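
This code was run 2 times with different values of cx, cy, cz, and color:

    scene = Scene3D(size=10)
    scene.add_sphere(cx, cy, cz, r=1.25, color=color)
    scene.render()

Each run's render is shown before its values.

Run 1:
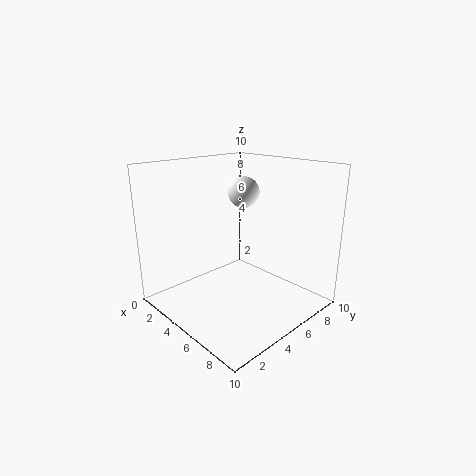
cx = 2.25, cy = 8.25, cz = 7.25, color = 'white'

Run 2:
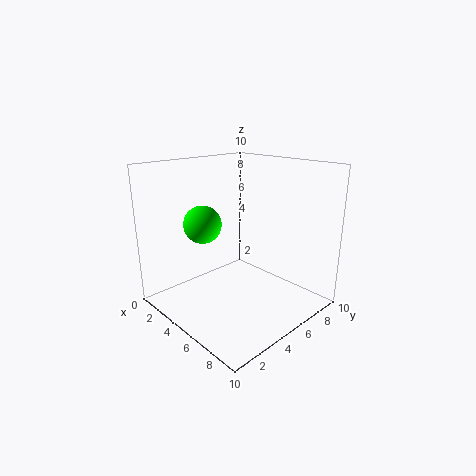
cx = 4, cy = 2.75, cz = 6.25, color = 'lime'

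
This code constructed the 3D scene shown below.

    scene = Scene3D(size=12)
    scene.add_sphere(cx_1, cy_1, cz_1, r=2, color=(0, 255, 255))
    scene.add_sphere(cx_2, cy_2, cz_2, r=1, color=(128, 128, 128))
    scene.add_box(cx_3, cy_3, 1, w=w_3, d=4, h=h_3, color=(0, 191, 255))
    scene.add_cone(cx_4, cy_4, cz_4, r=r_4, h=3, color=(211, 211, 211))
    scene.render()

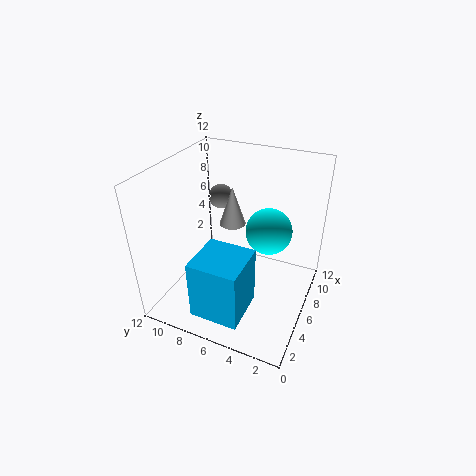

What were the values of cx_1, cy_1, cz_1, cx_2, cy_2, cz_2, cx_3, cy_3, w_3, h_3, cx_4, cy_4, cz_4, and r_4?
cx_1 = 8
cy_1 = 4
cz_1 = 6
cx_2 = 7
cy_2 = 8
cz_2 = 9
cx_3 = 1
cy_3 = 4
w_3 = 4
h_3 = 5
cx_4 = 5
cy_4 = 6
cz_4 = 8
r_4 = 1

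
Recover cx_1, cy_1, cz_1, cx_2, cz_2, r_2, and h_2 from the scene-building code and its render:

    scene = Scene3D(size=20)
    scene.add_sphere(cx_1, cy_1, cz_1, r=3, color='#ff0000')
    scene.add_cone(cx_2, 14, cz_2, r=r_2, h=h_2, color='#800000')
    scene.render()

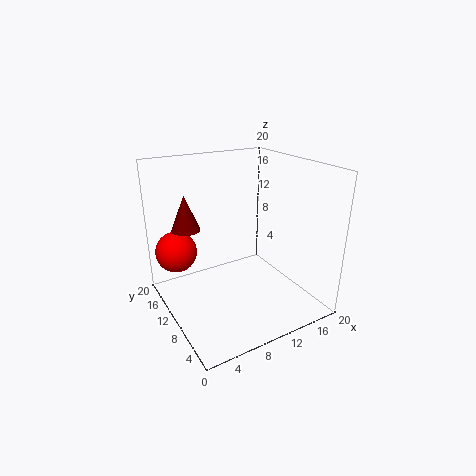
cx_1 = 3
cy_1 = 16
cz_1 = 7
cx_2 = 4
cz_2 = 11
r_2 = 2
h_2 = 5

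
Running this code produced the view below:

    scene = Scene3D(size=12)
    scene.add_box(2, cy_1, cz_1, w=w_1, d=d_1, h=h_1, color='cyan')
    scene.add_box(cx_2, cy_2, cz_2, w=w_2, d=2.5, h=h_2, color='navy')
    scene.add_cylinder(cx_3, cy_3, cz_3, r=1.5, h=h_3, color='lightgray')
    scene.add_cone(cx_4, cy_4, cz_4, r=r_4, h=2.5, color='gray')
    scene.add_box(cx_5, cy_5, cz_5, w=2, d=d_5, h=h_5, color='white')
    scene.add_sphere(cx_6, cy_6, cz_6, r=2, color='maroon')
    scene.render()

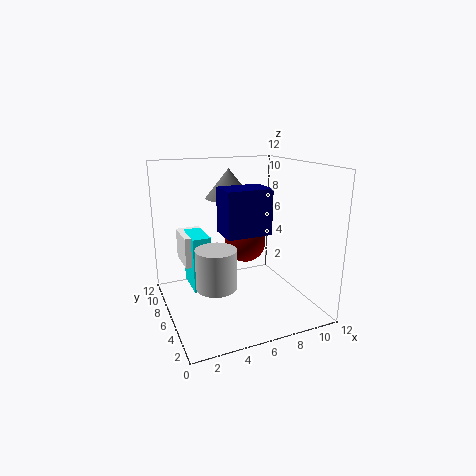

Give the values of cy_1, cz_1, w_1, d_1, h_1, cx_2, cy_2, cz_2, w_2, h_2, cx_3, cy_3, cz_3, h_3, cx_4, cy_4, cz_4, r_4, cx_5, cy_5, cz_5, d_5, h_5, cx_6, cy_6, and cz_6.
cy_1 = 5.5
cz_1 = 2
w_1 = 1.5
d_1 = 3
h_1 = 4.5
cx_2 = 4
cy_2 = 3
cz_2 = 7
w_2 = 3.5
h_2 = 3.5
cx_3 = 3
cy_3 = 3
cz_3 = 3.5
h_3 = 3
cx_4 = 6
cy_4 = 8
cz_4 = 9
r_4 = 2
cx_5 = 1.5
cy_5 = 6
cz_5 = 4
d_5 = 3
h_5 = 2.5
cx_6 = 8.5
cy_6 = 10
cz_6 = 4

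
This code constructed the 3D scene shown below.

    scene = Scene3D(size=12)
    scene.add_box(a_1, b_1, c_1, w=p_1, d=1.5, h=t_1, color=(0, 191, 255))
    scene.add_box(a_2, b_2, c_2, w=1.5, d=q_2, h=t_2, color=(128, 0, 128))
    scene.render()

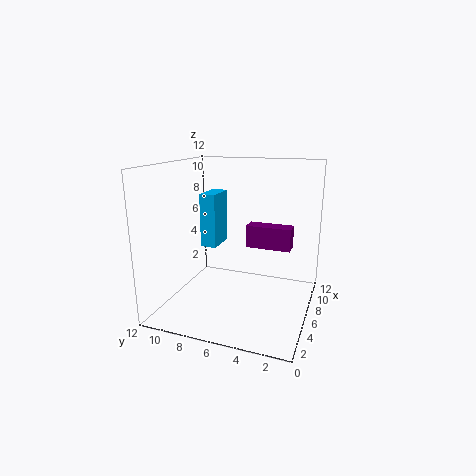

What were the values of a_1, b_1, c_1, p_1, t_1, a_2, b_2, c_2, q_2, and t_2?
a_1 = 8
b_1 = 9
c_1 = 4
p_1 = 3
t_1 = 5
a_2 = 8
b_2 = 2
c_2 = 4.5
q_2 = 4
t_2 = 2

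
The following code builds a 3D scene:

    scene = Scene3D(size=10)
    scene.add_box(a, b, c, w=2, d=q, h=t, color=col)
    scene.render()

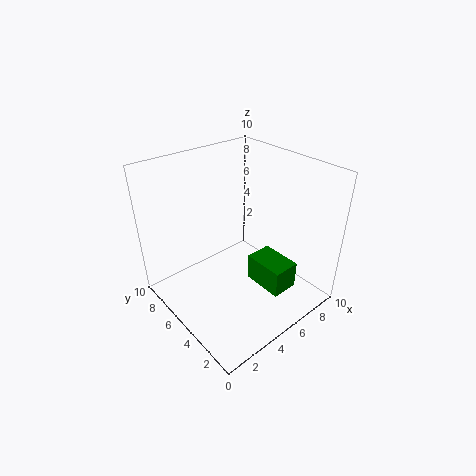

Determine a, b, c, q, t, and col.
a = 6; b = 2; c = 1; q = 3; t = 2; col = 'green'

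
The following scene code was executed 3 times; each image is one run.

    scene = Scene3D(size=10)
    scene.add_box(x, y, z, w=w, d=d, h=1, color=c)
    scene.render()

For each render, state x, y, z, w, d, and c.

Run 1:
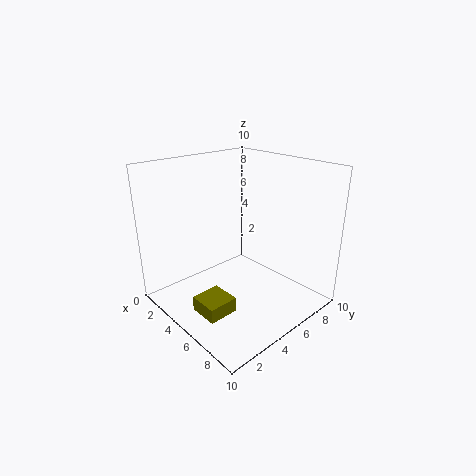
x = 5, y = 1, z = 1, w = 2, d = 2, c = 'olive'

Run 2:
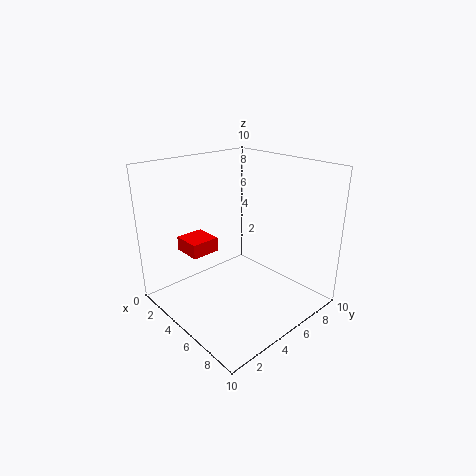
x = 2, y = 2, z = 4, w = 2, d = 2, c = 'red'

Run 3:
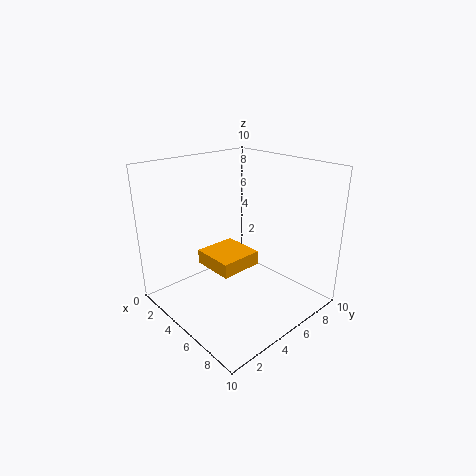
x = 3, y = 3, z = 3, w = 3, d = 3, c = 'orange'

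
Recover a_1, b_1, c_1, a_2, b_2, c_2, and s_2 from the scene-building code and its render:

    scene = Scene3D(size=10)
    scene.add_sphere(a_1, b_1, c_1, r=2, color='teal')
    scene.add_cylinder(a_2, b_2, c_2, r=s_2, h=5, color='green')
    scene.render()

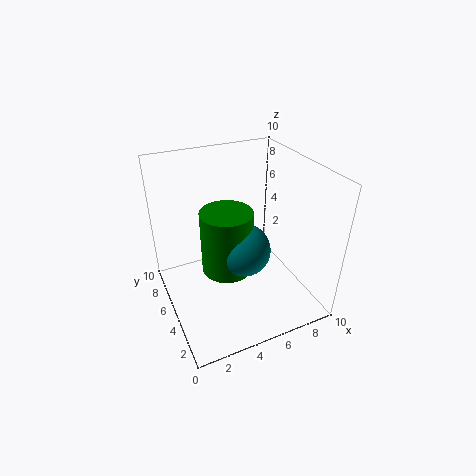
a_1 = 6
b_1 = 6
c_1 = 3
a_2 = 5
b_2 = 7
c_2 = 1
s_2 = 2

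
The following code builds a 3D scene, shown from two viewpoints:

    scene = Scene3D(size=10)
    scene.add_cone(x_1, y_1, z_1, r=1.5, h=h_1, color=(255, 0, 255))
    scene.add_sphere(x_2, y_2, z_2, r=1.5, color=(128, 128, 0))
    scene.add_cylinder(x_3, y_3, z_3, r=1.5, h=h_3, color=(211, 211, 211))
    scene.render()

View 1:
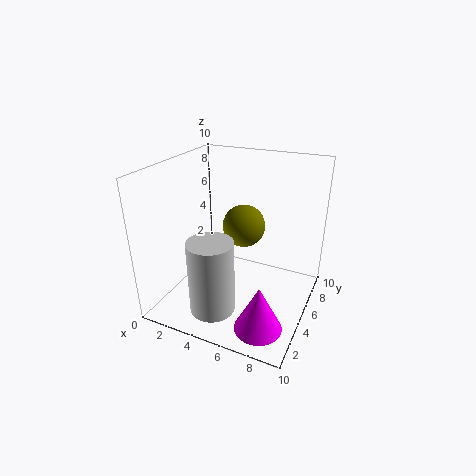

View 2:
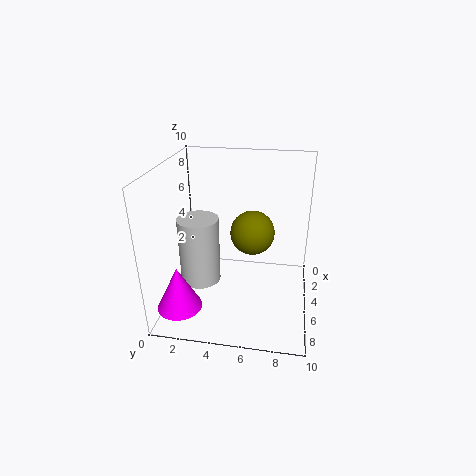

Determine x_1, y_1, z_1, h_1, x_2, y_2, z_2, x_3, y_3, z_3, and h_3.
x_1 = 8
y_1 = 1.5
z_1 = 1
h_1 = 3
x_2 = 5
y_2 = 6
z_2 = 5.5
x_3 = 4.5
y_3 = 2
z_3 = 1
h_3 = 5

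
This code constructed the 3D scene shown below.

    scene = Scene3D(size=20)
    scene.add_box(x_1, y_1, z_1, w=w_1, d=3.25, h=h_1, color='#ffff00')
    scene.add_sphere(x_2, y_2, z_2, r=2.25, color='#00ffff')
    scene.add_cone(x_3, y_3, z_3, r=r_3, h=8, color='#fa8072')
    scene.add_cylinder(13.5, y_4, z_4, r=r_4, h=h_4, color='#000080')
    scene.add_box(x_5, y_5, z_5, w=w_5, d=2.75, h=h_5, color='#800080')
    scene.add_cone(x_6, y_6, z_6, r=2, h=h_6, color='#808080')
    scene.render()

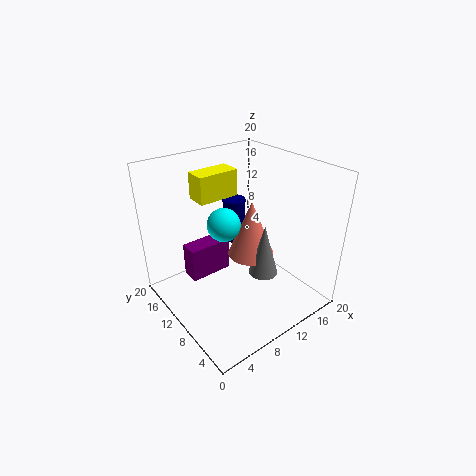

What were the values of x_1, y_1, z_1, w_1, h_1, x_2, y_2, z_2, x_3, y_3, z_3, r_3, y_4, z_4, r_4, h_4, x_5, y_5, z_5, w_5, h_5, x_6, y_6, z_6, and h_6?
x_1 = 7.5; y_1 = 15; z_1 = 13.75; w_1 = 6.25; h_1 = 4; x_2 = 8; y_2 = 10.5; z_2 = 12.5; x_3 = 11.75; y_3 = 9.25; z_3 = 7.25; r_3 = 3.25; y_4 = 15.5; z_4 = 6.25; r_4 = 1.75; h_4 = 6.75; x_5 = 4.5; y_5 = 13.25; z_5 = 3; w_5 = 6.25; h_5 = 5; x_6 = 11.75; y_6 = 6.5; z_6 = 5.5; h_6 = 7.25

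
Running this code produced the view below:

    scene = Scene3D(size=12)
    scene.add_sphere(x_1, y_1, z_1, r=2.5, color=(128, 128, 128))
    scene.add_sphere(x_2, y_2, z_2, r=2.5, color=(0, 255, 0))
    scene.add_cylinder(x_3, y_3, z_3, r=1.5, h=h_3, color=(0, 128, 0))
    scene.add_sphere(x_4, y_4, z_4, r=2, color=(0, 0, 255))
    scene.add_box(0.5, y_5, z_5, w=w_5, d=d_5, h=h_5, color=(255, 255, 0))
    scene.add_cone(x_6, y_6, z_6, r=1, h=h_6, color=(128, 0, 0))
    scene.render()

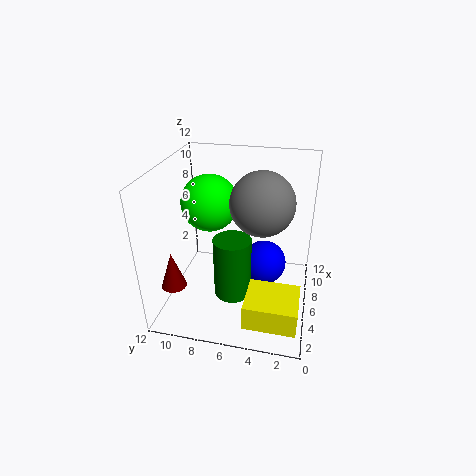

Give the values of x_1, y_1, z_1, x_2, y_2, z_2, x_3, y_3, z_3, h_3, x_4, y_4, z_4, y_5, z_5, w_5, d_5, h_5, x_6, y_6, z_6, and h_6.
x_1 = 5.5, y_1 = 4, z_1 = 9.5, x_2 = 8, y_2 = 9, z_2 = 8, x_3 = 4, y_3 = 6, z_3 = 2, h_3 = 5, x_4 = 8, y_4 = 4, z_4 = 2.5, y_5 = 0.5, z_5 = 1.5, w_5 = 3.5, d_5 = 4, h_5 = 2, x_6 = 2.5, y_6 = 10.5, z_6 = 3, h_6 = 3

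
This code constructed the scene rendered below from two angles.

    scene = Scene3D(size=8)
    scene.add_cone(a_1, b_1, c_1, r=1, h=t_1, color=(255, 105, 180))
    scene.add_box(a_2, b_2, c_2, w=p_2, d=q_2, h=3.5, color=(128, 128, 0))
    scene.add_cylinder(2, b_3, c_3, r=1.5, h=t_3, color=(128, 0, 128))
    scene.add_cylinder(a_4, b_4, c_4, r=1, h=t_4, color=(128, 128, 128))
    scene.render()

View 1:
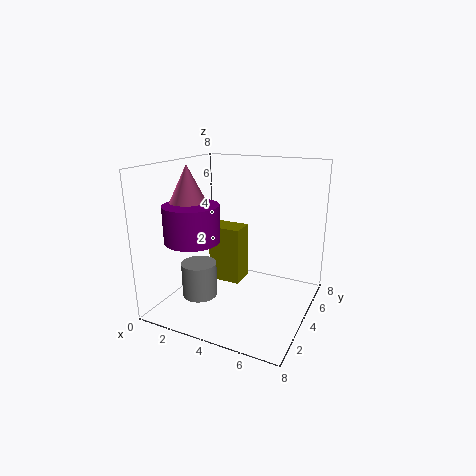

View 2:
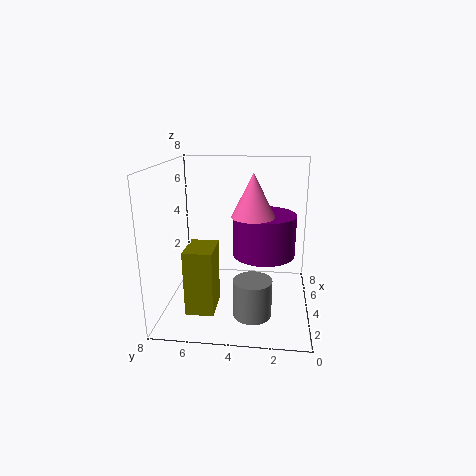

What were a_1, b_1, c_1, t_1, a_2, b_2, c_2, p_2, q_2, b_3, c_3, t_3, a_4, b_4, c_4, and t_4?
a_1 = 1.5; b_1 = 3; c_1 = 6; t_1 = 2; a_2 = 1.5; b_2 = 5; c_2 = 0.5; p_2 = 2; q_2 = 1.5; b_3 = 2.5; c_3 = 4; t_3 = 2; a_4 = 2; b_4 = 3; c_4 = 0.5; t_4 = 2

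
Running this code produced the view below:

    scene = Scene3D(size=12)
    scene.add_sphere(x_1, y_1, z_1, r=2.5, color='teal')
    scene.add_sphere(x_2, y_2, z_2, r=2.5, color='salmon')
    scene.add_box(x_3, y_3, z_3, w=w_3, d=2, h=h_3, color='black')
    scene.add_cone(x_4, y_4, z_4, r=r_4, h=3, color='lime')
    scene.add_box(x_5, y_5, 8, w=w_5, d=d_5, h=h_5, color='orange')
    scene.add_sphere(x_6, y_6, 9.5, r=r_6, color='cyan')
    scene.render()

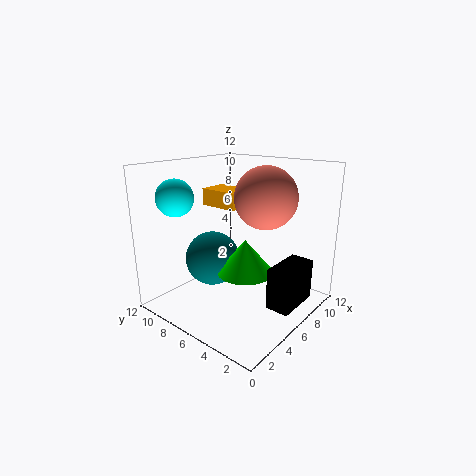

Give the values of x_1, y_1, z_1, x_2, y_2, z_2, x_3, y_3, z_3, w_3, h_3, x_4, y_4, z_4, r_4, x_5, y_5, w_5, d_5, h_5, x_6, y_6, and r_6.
x_1 = 6.5, y_1 = 9.5, z_1 = 3, x_2 = 7, y_2 = 4, z_2 = 9.5, x_3 = 6, y_3 = 1, z_3 = 0.5, w_3 = 4, h_3 = 3.5, x_4 = 7, y_4 = 6, z_4 = 2.5, r_4 = 2.5, x_5 = 6.5, y_5 = 7, w_5 = 2.5, d_5 = 3.5, h_5 = 1.5, x_6 = 2.5, y_6 = 9.5, r_6 = 1.5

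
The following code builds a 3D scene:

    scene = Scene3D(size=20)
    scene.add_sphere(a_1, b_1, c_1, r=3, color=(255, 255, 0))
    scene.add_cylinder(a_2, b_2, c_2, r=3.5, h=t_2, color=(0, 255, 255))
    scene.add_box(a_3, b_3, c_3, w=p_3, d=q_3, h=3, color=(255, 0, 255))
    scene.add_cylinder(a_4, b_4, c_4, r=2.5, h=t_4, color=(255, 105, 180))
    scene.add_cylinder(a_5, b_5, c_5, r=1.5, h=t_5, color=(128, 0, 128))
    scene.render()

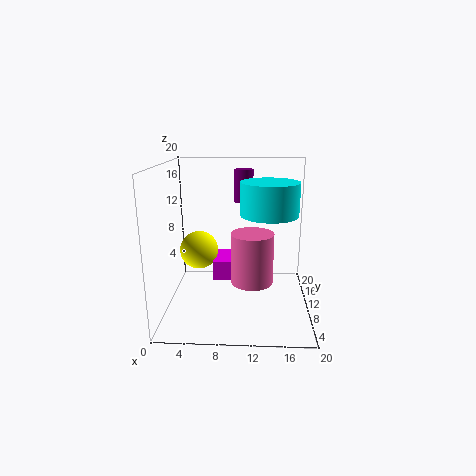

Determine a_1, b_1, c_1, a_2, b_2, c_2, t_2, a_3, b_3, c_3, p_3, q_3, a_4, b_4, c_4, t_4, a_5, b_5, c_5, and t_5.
a_1 = 3.5; b_1 = 15.5; c_1 = 6; a_2 = 14; b_2 = 5.5; c_2 = 14.5; t_2 = 4; a_3 = 6; b_3 = 13; c_3 = 2; p_3 = 5; q_3 = 5.5; a_4 = 12; b_4 = 3; c_4 = 7; t_4 = 6; a_5 = 10.5; b_5 = 17.5; c_5 = 13.5; t_5 = 5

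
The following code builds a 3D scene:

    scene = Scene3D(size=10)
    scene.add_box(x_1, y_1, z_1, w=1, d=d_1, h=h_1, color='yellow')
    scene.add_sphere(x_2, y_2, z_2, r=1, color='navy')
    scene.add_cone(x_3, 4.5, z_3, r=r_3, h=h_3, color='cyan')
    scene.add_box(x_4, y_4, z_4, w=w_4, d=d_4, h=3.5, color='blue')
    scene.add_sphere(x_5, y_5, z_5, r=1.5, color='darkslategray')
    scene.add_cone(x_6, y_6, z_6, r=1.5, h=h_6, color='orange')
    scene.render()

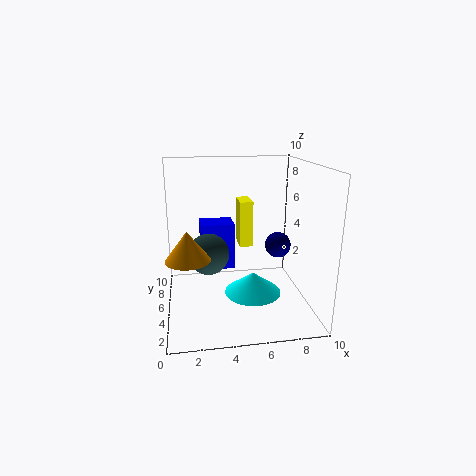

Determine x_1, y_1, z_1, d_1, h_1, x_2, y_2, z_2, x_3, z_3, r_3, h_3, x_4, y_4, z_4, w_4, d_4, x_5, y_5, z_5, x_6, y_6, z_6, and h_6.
x_1 = 5.5
y_1 = 7
z_1 = 3.5
d_1 = 2
h_1 = 3.5
x_2 = 8.5
y_2 = 7
z_2 = 3.5
x_3 = 6
z_3 = 1
r_3 = 2
h_3 = 1.5
x_4 = 2.5
y_4 = 6.5
z_4 = 2
w_4 = 2.5
d_4 = 2
x_5 = 3
y_5 = 6
z_5 = 3.5
x_6 = 1.5
y_6 = 4
z_6 = 4
h_6 = 2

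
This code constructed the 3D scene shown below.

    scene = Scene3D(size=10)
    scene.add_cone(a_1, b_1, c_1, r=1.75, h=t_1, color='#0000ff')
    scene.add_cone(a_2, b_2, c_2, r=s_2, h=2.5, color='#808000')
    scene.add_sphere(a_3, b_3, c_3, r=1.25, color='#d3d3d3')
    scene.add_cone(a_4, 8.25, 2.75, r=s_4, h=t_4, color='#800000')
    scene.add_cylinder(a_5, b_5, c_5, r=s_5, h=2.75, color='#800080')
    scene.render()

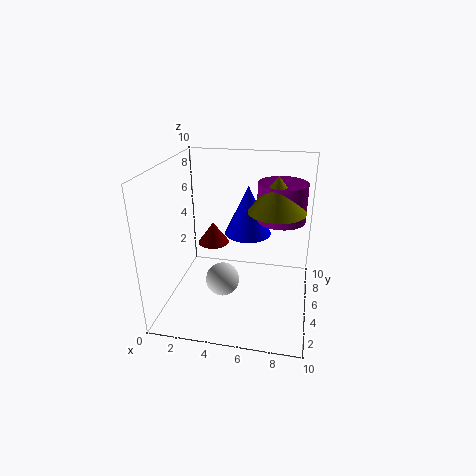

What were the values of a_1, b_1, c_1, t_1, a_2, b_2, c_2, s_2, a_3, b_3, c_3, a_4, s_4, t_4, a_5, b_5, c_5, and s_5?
a_1 = 5.25
b_1 = 7.5
c_1 = 4.25
t_1 = 3.75
a_2 = 7.5
b_2 = 6
c_2 = 6.75
s_2 = 2
a_3 = 3.75
b_3 = 5.25
c_3 = 1.25
a_4 = 2.25
s_4 = 1.25
t_4 = 1.75
a_5 = 7.75
b_5 = 7
c_5 = 5.75
s_5 = 1.75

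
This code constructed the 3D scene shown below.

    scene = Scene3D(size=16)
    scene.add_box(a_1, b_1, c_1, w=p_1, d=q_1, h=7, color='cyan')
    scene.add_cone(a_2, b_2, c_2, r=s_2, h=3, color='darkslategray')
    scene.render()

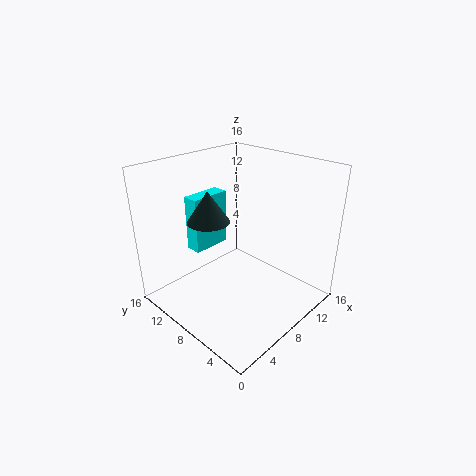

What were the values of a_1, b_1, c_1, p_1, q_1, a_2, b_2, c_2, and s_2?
a_1 = 7; b_1 = 14; c_1 = 4; p_1 = 5; q_1 = 2; a_2 = 3; b_2 = 7; c_2 = 12; s_2 = 2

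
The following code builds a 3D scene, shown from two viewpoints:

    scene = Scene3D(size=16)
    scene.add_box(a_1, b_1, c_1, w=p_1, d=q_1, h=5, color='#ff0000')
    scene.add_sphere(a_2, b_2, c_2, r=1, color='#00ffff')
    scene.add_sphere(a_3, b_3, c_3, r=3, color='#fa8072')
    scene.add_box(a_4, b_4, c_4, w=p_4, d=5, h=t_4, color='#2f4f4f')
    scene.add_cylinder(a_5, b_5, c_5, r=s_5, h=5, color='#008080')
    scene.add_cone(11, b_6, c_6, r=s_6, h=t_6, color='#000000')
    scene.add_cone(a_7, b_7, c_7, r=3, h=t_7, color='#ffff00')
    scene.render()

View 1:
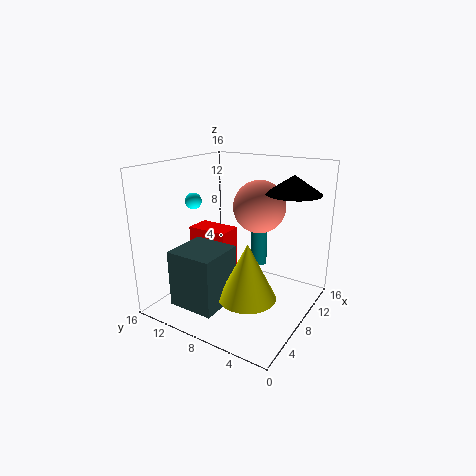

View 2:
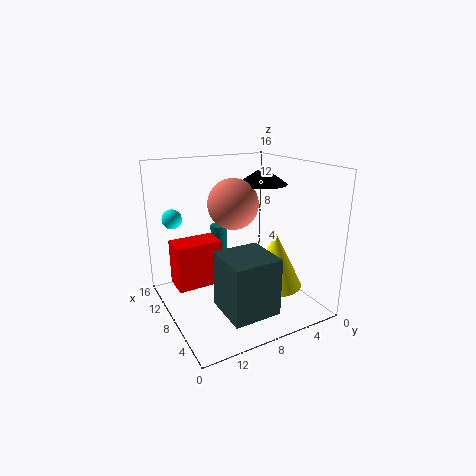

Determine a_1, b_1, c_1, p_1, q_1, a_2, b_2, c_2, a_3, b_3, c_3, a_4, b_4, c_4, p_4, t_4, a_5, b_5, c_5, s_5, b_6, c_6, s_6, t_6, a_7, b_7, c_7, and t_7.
a_1 = 8, b_1 = 10, c_1 = 3, p_1 = 3, q_1 = 5, a_2 = 9, b_2 = 15, c_2 = 11, a_3 = 11, b_3 = 7, c_3 = 11, a_4 = 1, b_4 = 7, c_4 = 2, p_4 = 5, t_4 = 6, a_5 = 13, b_5 = 8, c_5 = 3, s_5 = 1, b_6 = 3, c_6 = 13, s_6 = 3, t_6 = 2, a_7 = 5, b_7 = 5, c_7 = 3, t_7 = 6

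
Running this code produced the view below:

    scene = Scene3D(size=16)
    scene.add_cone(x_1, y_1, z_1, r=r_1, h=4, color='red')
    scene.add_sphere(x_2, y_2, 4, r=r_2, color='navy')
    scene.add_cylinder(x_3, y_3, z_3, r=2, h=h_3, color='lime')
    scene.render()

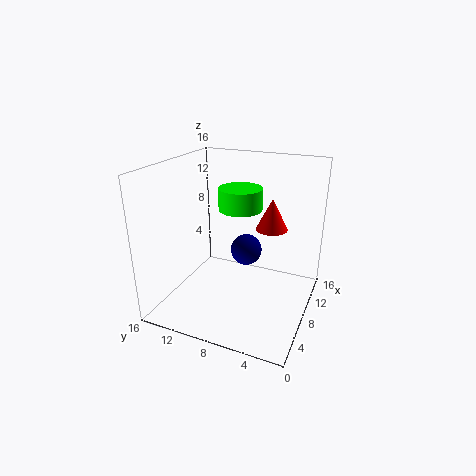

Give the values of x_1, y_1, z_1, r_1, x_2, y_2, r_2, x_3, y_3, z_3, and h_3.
x_1 = 14; y_1 = 6; z_1 = 7; r_1 = 2; x_2 = 13; y_2 = 9; r_2 = 2; x_3 = 4; y_3 = 6; z_3 = 13; h_3 = 2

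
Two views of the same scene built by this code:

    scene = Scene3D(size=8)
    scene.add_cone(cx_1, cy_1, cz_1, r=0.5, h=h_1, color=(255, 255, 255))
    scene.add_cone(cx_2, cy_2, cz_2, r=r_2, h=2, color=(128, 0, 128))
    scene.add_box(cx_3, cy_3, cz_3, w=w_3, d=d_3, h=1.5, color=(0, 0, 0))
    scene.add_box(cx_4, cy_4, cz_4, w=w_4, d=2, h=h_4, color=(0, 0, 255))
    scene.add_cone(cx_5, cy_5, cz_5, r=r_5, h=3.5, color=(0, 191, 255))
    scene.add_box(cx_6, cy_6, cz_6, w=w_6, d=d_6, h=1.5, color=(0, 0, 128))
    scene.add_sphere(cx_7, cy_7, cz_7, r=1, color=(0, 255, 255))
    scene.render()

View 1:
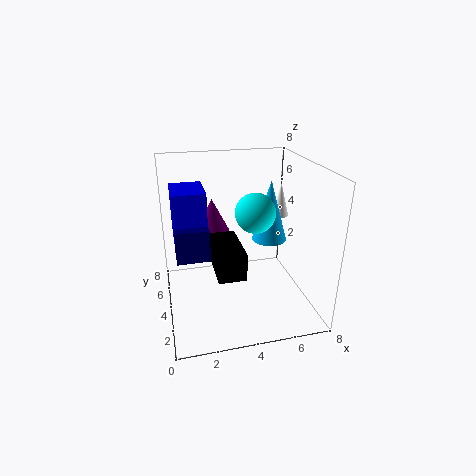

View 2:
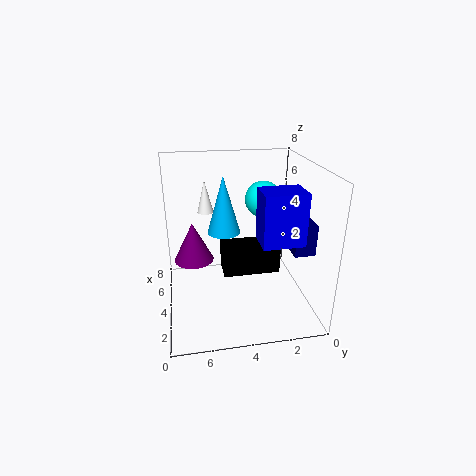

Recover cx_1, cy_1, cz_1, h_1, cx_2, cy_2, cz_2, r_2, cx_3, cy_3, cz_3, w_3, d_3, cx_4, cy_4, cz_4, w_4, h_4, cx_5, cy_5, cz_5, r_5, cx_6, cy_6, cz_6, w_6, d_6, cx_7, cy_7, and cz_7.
cx_1 = 7; cy_1 = 5.5; cz_1 = 4.5; h_1 = 2; cx_2 = 3; cy_2 = 6.5; cz_2 = 3.5; r_2 = 1; cx_3 = 2.5; cy_3 = 2; cz_3 = 2.5; w_3 = 1.5; d_3 = 3; cx_4 = 0.5; cy_4 = 1.5; cz_4 = 5; w_4 = 1.5; h_4 = 2.5; cx_5 = 6; cy_5 = 4.5; cz_5 = 3.5; r_5 = 1; cx_6 = 0.5; cy_6 = 1; cz_6 = 4.5; w_6 = 1.5; d_6 = 1; cx_7 = 4.5; cy_7 = 2.5; cz_7 = 6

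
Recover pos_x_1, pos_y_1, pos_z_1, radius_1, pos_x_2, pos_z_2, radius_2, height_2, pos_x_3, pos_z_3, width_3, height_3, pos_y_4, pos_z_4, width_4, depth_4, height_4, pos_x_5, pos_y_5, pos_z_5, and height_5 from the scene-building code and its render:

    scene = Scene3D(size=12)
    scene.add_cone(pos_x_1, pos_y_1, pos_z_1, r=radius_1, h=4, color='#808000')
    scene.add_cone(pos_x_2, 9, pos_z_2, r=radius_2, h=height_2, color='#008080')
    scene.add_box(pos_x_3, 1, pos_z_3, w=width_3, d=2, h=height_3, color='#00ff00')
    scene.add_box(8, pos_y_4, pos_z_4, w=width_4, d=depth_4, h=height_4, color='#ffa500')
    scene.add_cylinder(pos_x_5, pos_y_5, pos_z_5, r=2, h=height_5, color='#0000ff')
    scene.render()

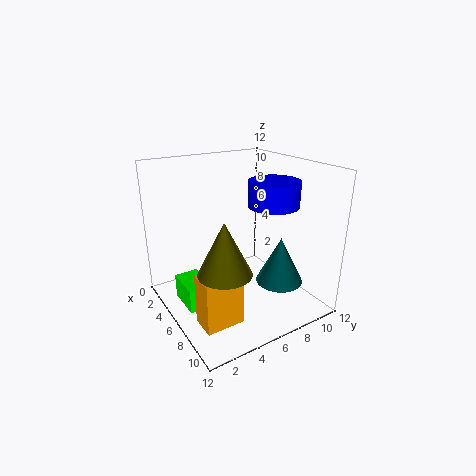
pos_x_1 = 9; pos_y_1 = 3; pos_z_1 = 5; radius_1 = 2; pos_x_2 = 8; pos_z_2 = 2; radius_2 = 2; height_2 = 4; pos_x_3 = 4; pos_z_3 = 1; width_3 = 3; height_3 = 2; pos_y_4 = 1; pos_z_4 = 1; width_4 = 2; depth_4 = 3; height_4 = 4; pos_x_5 = 8; pos_y_5 = 8; pos_z_5 = 9; height_5 = 2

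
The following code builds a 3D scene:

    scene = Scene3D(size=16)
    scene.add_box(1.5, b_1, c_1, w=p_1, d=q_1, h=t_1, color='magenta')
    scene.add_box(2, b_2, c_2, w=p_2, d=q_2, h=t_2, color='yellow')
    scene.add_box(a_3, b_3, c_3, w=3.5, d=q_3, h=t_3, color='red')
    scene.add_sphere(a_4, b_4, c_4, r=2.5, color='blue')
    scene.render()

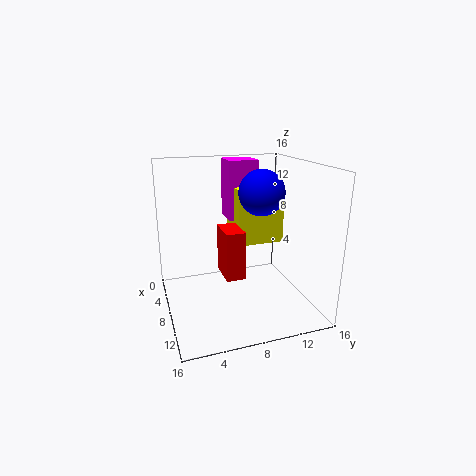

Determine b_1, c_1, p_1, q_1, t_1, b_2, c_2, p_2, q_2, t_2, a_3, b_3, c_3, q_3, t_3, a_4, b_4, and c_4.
b_1 = 8; c_1 = 9; p_1 = 3.5; q_1 = 3.5; t_1 = 7; b_2 = 8.5; c_2 = 6.5; p_2 = 5; q_2 = 5.5; t_2 = 6.5; a_3 = 8.5; b_3 = 5.5; c_3 = 5; q_3 = 2; t_3 = 5; a_4 = 8.5; b_4 = 10.5; c_4 = 13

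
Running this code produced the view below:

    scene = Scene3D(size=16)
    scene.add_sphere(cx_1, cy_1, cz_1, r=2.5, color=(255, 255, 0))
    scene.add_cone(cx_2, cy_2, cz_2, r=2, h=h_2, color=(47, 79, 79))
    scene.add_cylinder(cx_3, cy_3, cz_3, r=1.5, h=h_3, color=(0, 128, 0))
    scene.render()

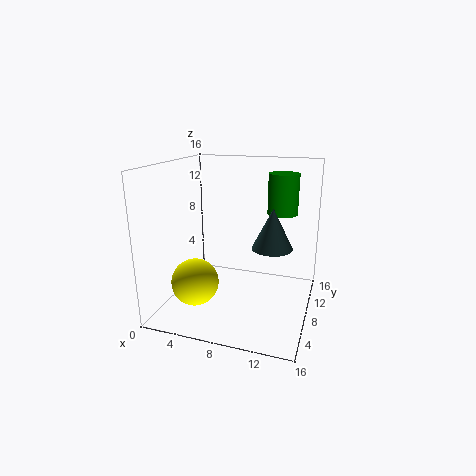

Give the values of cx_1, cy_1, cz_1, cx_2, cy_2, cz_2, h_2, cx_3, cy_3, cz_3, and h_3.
cx_1 = 4.5
cy_1 = 4
cz_1 = 4
cx_2 = 12.5
cy_2 = 5
cz_2 = 8.5
h_2 = 4
cx_3 = 13
cy_3 = 7
cz_3 = 11.5
h_3 = 4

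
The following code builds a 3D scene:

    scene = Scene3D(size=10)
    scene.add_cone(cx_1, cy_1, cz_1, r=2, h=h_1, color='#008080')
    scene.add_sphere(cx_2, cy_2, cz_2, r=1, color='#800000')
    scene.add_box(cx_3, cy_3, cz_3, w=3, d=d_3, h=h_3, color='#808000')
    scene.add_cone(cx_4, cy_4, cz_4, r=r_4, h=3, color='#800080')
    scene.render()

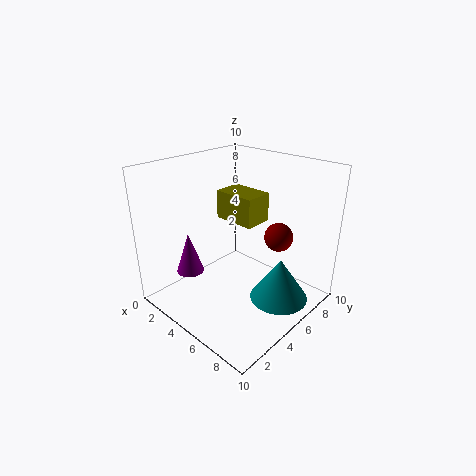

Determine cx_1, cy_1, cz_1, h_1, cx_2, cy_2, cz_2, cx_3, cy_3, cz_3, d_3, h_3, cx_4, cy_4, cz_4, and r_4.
cx_1 = 8; cy_1 = 6; cz_1 = 1; h_1 = 3; cx_2 = 7; cy_2 = 7; cz_2 = 5; cx_3 = 3; cy_3 = 5; cz_3 = 6; d_3 = 2; h_3 = 2; cx_4 = 2; cy_4 = 3; cz_4 = 2; r_4 = 1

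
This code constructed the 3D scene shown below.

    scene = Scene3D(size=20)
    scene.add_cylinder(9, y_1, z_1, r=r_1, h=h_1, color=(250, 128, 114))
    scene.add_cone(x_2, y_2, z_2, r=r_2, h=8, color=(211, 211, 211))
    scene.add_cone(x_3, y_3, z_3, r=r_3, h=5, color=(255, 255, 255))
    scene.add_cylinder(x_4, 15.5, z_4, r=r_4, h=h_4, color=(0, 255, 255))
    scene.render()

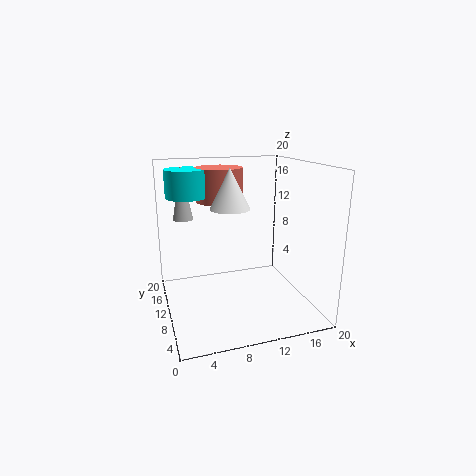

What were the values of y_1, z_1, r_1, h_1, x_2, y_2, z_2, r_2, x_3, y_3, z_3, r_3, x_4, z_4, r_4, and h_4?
y_1 = 16; z_1 = 14; r_1 = 3.5; h_1 = 5; x_2 = 3.5; y_2 = 16.5; z_2 = 11.5; r_2 = 1.5; x_3 = 8; y_3 = 7; z_3 = 15; r_3 = 2.5; x_4 = 4; z_4 = 15; r_4 = 3; h_4 = 4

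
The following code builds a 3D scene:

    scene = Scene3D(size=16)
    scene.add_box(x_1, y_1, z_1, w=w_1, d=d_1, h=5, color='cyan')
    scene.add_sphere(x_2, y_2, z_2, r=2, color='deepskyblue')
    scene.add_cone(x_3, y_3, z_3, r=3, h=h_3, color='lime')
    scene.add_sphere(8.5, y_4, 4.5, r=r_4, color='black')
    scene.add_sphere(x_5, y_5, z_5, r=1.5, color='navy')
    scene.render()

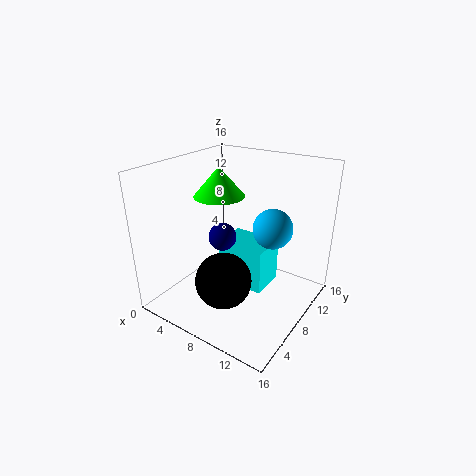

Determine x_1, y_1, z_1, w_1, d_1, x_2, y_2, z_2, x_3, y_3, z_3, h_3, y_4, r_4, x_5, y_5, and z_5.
x_1 = 6, y_1 = 7, z_1 = 2.5, w_1 = 5.5, d_1 = 4, x_2 = 12.5, y_2 = 7.5, z_2 = 10.5, x_3 = 4, y_3 = 10, z_3 = 11.5, h_3 = 3.5, y_4 = 4.5, r_4 = 3, x_5 = 7, y_5 = 6.5, z_5 = 8.5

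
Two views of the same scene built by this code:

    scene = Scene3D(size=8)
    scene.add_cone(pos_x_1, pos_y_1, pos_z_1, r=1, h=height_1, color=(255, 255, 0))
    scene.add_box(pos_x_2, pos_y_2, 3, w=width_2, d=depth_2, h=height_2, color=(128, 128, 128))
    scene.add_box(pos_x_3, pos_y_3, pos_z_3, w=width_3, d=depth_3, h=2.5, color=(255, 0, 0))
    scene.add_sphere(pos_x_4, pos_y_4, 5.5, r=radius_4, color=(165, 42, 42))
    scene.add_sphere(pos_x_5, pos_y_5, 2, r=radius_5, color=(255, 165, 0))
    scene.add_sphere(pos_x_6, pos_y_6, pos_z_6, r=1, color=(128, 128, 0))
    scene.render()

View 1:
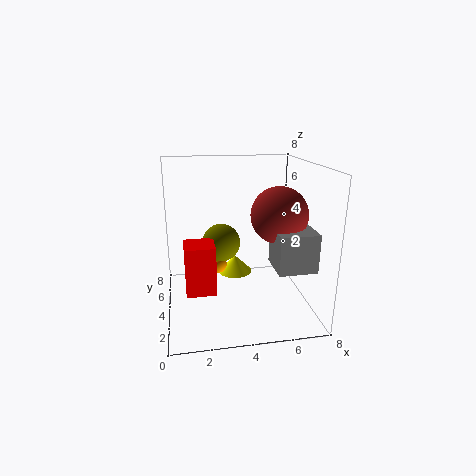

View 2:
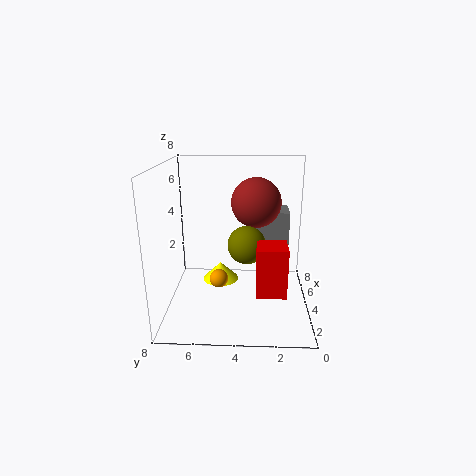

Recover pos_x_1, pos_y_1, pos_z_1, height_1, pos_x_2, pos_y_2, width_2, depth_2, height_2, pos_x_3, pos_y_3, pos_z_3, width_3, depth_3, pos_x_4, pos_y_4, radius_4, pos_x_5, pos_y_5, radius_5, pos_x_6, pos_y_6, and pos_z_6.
pos_x_1 = 4
pos_y_1 = 5
pos_z_1 = 1.5
height_1 = 1
pos_x_2 = 5.5
pos_y_2 = 1
width_2 = 2
depth_2 = 2
height_2 = 2
pos_x_3 = 1
pos_y_3 = 1.5
pos_z_3 = 2
width_3 = 1.5
depth_3 = 1.5
pos_x_4 = 6
pos_y_4 = 3
radius_4 = 1.5
pos_x_5 = 3
pos_y_5 = 5
radius_5 = 0.5
pos_x_6 = 3
pos_y_6 = 3.5
pos_z_6 = 4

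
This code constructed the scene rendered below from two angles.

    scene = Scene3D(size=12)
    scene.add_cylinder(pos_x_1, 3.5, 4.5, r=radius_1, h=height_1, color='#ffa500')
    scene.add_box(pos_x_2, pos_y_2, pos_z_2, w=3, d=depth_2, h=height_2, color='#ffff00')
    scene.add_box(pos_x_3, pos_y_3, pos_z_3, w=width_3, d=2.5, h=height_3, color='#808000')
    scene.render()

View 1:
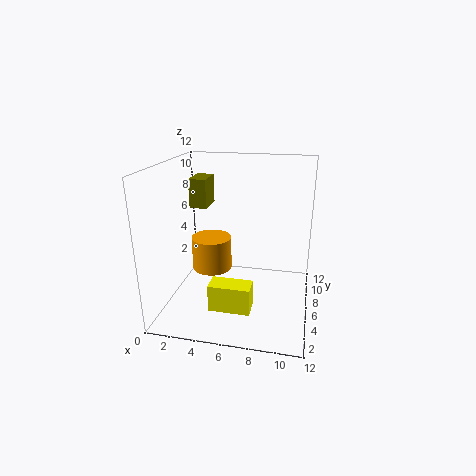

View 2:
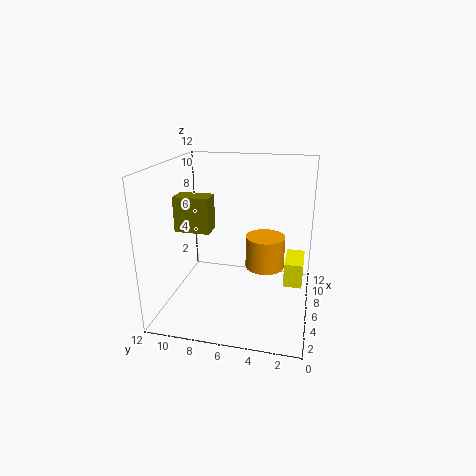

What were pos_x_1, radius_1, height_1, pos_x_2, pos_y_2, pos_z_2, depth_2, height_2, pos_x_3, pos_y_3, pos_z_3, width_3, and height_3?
pos_x_1 = 4.5; radius_1 = 1.5; height_1 = 2.5; pos_x_2 = 5; pos_y_2 = 0.5; pos_z_2 = 2.5; depth_2 = 1.5; height_2 = 2; pos_x_3 = 1.5; pos_y_3 = 7; pos_z_3 = 8; width_3 = 1.5; height_3 = 2.5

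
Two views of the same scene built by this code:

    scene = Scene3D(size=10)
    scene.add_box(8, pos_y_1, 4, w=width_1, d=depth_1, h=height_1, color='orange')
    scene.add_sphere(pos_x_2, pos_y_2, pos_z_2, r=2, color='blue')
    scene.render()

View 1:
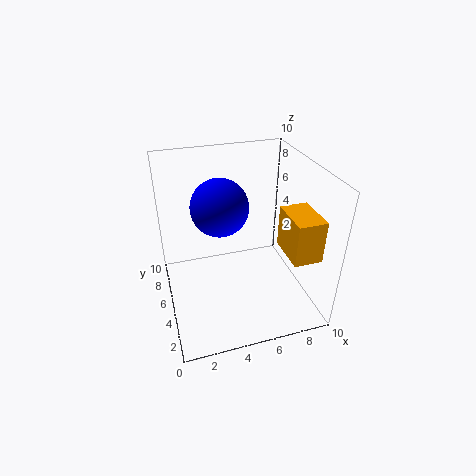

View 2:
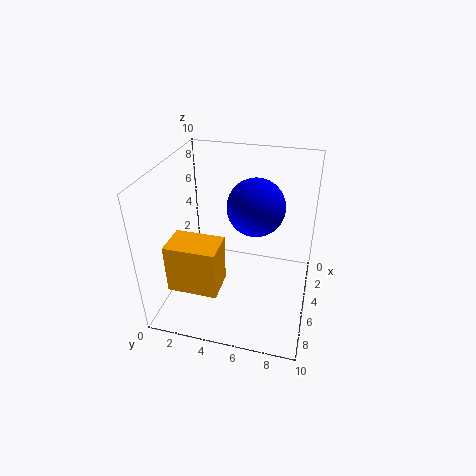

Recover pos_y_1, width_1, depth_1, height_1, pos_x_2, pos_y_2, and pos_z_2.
pos_y_1 = 2; width_1 = 2; depth_1 = 3; height_1 = 3; pos_x_2 = 4; pos_y_2 = 6; pos_z_2 = 7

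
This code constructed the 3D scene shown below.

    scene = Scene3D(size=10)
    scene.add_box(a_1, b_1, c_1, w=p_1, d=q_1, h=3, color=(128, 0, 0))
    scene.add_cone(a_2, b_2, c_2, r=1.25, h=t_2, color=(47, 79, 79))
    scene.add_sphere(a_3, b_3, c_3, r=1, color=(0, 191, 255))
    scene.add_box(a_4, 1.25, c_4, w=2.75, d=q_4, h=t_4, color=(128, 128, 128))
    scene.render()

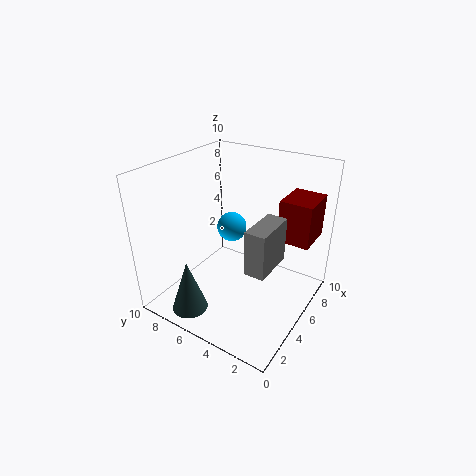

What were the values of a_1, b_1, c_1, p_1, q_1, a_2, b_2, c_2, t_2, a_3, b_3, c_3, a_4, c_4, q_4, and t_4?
a_1 = 6.5, b_1 = 0.5, c_1 = 4.75, p_1 = 2.75, q_1 = 2.25, a_2 = 1.75, b_2 = 7, c_2 = 0.25, t_2 = 3.75, a_3 = 5, b_3 = 5.5, c_3 = 5.75, a_4 = 1.75, c_4 = 5, q_4 = 1.25, t_4 = 2.75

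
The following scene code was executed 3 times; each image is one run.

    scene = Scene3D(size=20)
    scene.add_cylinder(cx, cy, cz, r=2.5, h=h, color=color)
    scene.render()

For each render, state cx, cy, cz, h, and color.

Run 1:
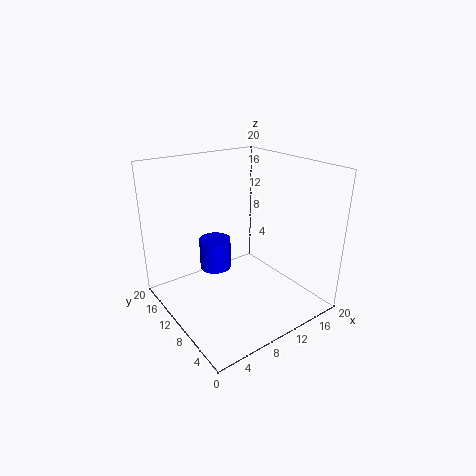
cx = 10.5, cy = 17, cz = 2, h = 5, color = 'blue'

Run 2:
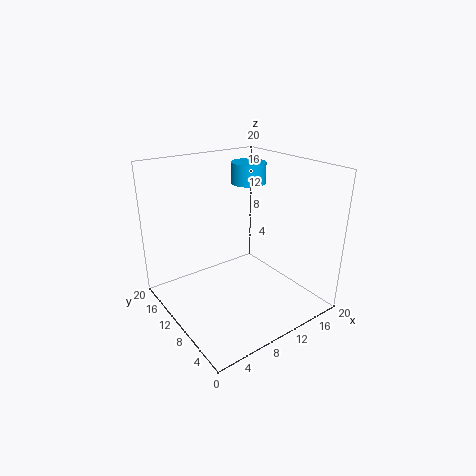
cx = 14, cy = 13, cz = 16.5, h = 3, color = 'deepskyblue'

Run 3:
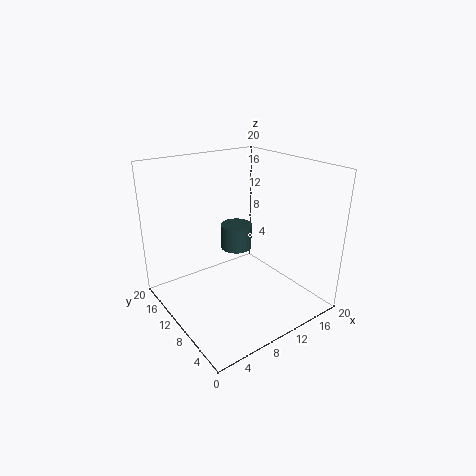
cx = 14, cy = 16, cz = 5, h = 4, color = 'darkslategray'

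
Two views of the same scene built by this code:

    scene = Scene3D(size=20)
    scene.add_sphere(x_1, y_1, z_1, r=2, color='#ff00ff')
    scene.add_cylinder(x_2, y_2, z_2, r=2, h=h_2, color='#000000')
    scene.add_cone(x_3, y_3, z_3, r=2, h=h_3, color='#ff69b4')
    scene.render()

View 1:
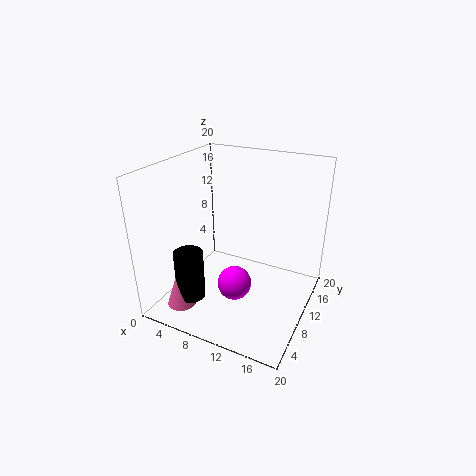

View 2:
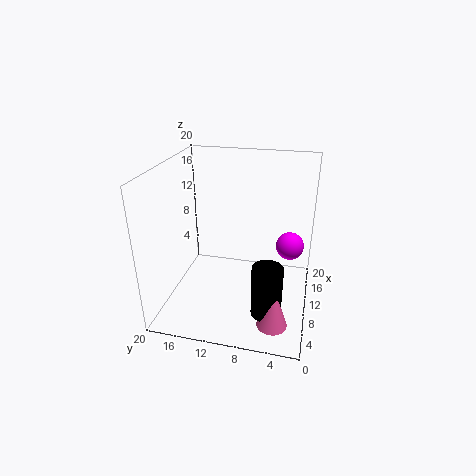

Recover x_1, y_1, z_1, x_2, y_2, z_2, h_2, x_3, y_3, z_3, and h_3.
x_1 = 13
y_1 = 3
z_1 = 8
x_2 = 5
y_2 = 5
z_2 = 2
h_2 = 7
x_3 = 4
y_3 = 4
z_3 = 1
h_3 = 6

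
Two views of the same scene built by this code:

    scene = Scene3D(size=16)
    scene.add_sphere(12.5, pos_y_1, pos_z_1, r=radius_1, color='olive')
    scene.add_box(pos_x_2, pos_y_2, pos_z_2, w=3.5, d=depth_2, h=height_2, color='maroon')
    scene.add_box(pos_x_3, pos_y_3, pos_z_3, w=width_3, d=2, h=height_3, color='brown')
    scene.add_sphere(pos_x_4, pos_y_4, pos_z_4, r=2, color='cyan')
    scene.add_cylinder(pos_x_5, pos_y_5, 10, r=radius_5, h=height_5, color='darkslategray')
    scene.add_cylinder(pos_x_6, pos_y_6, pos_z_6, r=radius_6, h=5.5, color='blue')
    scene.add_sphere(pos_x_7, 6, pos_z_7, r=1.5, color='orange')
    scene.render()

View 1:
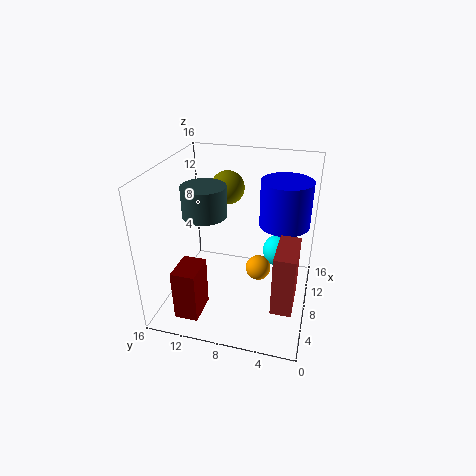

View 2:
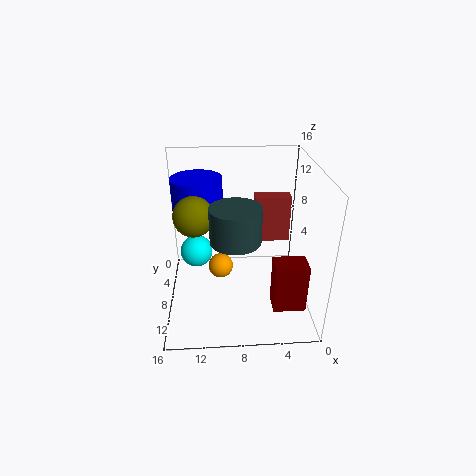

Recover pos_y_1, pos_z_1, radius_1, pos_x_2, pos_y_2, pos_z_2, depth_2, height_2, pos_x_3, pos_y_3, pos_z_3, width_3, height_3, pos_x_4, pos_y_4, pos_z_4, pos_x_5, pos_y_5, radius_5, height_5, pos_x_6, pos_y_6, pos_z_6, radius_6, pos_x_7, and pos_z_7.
pos_y_1 = 10.5; pos_z_1 = 12; radius_1 = 2; pos_x_2 = 1; pos_y_2 = 10.5; pos_z_2 = 1.5; depth_2 = 2.5; height_2 = 5.5; pos_x_3 = 1; pos_y_3 = 1; pos_z_3 = 4.5; width_3 = 4.5; height_3 = 6; pos_x_4 = 13; pos_y_4 = 4; pos_z_4 = 4; pos_x_5 = 8.5; pos_y_5 = 12; radius_5 = 2.5; height_5 = 3.5; pos_x_6 = 12.5; pos_y_6 = 3.5; pos_z_6 = 8; radius_6 = 3; pos_x_7 = 10; pos_z_7 = 3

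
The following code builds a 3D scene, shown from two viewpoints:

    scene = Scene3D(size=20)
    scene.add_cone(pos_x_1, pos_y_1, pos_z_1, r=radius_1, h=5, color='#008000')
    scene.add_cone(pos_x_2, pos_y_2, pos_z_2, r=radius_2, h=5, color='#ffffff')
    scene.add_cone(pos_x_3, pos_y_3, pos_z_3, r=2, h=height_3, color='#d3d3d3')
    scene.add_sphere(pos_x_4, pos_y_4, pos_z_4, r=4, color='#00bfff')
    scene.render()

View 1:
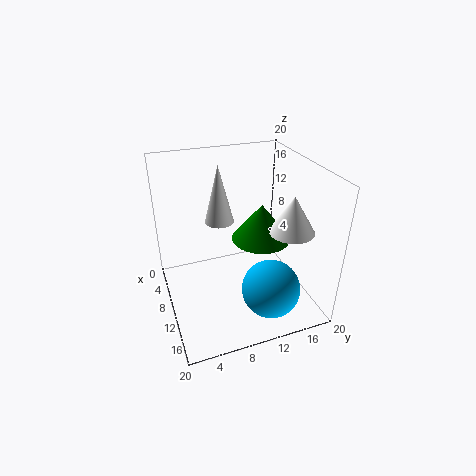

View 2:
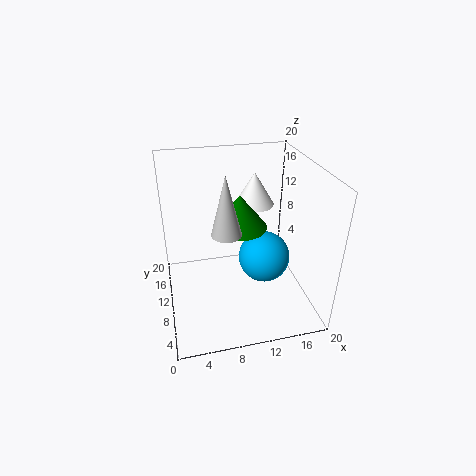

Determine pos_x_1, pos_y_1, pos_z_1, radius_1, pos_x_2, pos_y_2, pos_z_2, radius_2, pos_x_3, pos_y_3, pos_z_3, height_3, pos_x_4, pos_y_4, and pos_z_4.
pos_x_1 = 11
pos_y_1 = 13
pos_z_1 = 10
radius_1 = 4
pos_x_2 = 14
pos_y_2 = 16
pos_z_2 = 12
radius_2 = 3
pos_x_3 = 8
pos_y_3 = 8
pos_z_3 = 12
height_3 = 8
pos_x_4 = 15
pos_y_4 = 13
pos_z_4 = 4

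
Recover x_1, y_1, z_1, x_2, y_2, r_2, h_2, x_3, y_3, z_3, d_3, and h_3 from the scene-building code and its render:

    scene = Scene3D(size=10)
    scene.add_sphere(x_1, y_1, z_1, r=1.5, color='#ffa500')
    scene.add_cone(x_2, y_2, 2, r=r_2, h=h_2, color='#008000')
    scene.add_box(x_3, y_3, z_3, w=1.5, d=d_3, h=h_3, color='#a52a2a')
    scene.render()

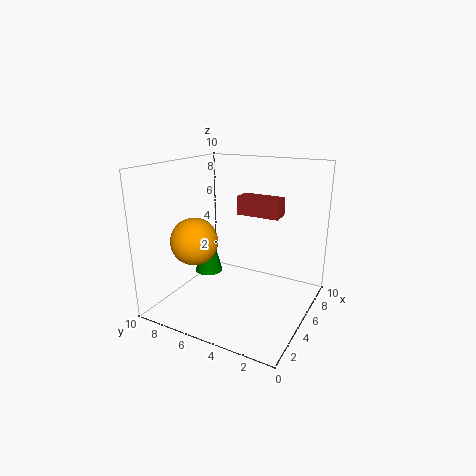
x_1 = 2; y_1 = 6.5; z_1 = 5.5; x_2 = 5; y_2 = 7.5; r_2 = 1; h_2 = 4; x_3 = 8.5; y_3 = 3.5; z_3 = 5.5; d_3 = 3.5; h_3 = 1.5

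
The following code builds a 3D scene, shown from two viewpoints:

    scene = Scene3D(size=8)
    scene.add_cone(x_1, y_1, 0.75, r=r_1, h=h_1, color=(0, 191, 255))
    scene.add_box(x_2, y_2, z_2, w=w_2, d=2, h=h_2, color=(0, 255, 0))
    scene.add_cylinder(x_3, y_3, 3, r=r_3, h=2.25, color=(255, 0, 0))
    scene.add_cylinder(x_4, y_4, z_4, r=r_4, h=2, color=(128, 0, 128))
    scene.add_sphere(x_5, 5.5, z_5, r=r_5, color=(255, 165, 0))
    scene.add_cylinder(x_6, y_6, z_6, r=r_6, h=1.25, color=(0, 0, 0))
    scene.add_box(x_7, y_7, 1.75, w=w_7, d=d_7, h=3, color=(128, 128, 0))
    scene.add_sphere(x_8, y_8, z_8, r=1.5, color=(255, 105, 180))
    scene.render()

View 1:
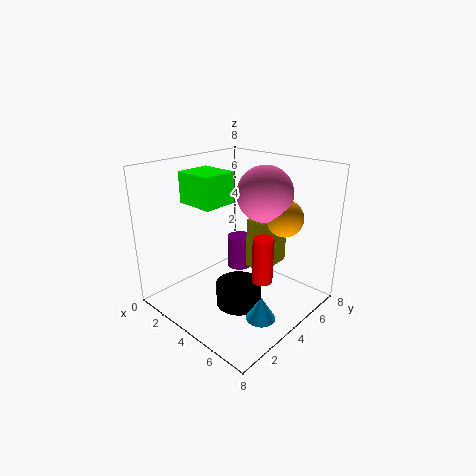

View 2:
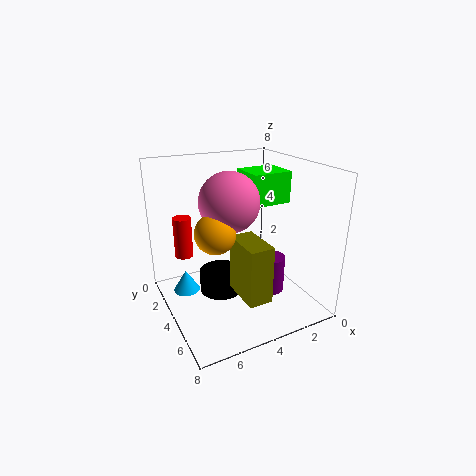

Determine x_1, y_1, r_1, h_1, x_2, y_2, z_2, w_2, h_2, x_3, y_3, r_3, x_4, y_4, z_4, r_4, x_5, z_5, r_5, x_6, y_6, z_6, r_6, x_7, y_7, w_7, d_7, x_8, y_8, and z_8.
x_1 = 6.75; y_1 = 2.75; r_1 = 0.75; h_1 = 1.25; x_2 = 1; y_2 = 2.5; z_2 = 5.75; w_2 = 2.25; h_2 = 1.75; x_3 = 6.75; y_3 = 2.75; r_3 = 0.5; x_4 = 2.75; y_4 = 5.5; z_4 = 1.25; r_4 = 0.75; x_5 = 6; z_5 = 5.25; r_5 = 1; x_6 = 4.75; y_6 = 3.25; z_6 = 0.5; r_6 = 1.25; x_7 = 3.75; y_7 = 5; w_7 = 1.25; d_7 = 2.25; x_8 = 5; y_8 = 5; z_8 = 6.5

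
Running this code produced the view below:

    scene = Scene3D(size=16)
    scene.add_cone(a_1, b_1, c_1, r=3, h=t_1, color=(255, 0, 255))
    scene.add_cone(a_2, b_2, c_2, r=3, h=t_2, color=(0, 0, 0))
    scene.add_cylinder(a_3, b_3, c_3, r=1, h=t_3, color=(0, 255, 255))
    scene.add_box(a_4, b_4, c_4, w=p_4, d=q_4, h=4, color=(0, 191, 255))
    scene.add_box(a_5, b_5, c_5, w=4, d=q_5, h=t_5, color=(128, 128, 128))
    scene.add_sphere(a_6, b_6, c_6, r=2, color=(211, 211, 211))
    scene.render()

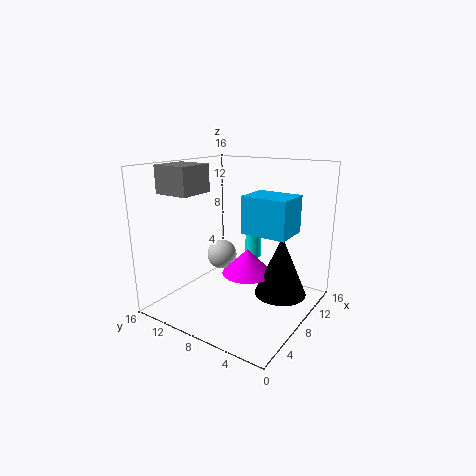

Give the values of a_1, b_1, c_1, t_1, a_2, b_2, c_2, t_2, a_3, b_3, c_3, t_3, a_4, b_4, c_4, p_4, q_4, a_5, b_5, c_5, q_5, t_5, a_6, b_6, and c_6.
a_1 = 10
b_1 = 8
c_1 = 3
t_1 = 3
a_2 = 11
b_2 = 4
c_2 = 1
t_2 = 7
a_3 = 13
b_3 = 9
c_3 = 4
t_3 = 6
a_4 = 7
b_4 = 2
c_4 = 9
p_4 = 4
q_4 = 5
a_5 = 3
b_5 = 11
c_5 = 13
q_5 = 4
t_5 = 3
a_6 = 13
b_6 = 14
c_6 = 3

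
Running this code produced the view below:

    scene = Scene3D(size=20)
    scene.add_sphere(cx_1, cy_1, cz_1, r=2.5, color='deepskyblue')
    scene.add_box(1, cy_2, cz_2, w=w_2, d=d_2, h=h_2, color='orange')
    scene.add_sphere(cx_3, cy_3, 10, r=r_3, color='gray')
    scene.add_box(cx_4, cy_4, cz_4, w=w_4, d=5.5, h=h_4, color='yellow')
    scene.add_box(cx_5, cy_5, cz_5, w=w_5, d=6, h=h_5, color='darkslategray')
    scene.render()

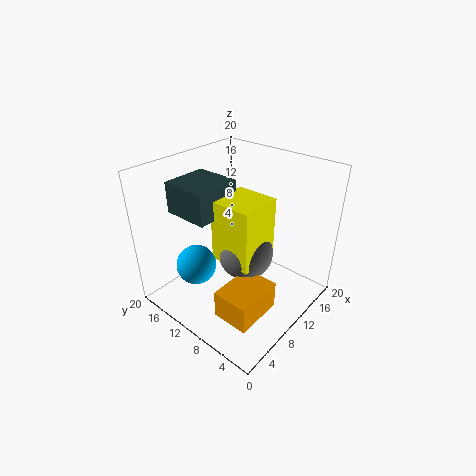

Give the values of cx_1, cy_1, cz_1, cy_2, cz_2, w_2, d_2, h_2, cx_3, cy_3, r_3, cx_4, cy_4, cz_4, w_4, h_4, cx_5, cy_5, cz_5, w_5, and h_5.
cx_1 = 3; cy_1 = 11; cz_1 = 9; cy_2 = 1.5; cz_2 = 5; w_2 = 6; d_2 = 4.5; h_2 = 3.5; cx_3 = 8; cy_3 = 7; r_3 = 3.5; cx_4 = 5; cy_4 = 4.5; cz_4 = 9.5; w_4 = 5.5; h_4 = 8; cx_5 = 3; cy_5 = 9.5; cz_5 = 15; w_5 = 6; h_5 = 4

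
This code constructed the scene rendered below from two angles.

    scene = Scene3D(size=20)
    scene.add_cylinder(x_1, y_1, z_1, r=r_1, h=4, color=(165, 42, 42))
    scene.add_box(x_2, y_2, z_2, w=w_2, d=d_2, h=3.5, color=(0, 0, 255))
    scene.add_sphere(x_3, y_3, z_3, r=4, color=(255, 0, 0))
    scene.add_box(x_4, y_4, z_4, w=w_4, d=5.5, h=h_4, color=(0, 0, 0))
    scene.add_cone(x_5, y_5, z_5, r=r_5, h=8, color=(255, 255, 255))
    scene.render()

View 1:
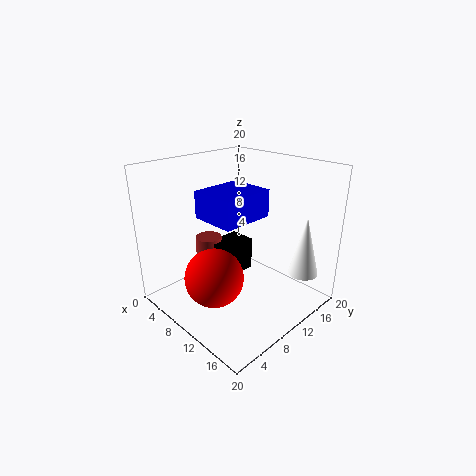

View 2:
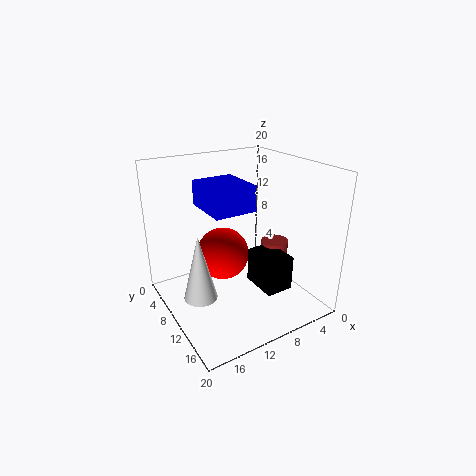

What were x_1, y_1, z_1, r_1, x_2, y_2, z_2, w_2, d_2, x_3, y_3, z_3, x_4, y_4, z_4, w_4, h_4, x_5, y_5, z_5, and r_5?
x_1 = 3.5; y_1 = 10; z_1 = 4; r_1 = 2; x_2 = 8; y_2 = 4.5; z_2 = 14; w_2 = 6; d_2 = 7; x_3 = 10; y_3 = 5.5; z_3 = 5.5; x_4 = 4; y_4 = 9.5; z_4 = 2.5; w_4 = 4; h_4 = 5; x_5 = 18; y_5 = 14.5; z_5 = 6; r_5 = 2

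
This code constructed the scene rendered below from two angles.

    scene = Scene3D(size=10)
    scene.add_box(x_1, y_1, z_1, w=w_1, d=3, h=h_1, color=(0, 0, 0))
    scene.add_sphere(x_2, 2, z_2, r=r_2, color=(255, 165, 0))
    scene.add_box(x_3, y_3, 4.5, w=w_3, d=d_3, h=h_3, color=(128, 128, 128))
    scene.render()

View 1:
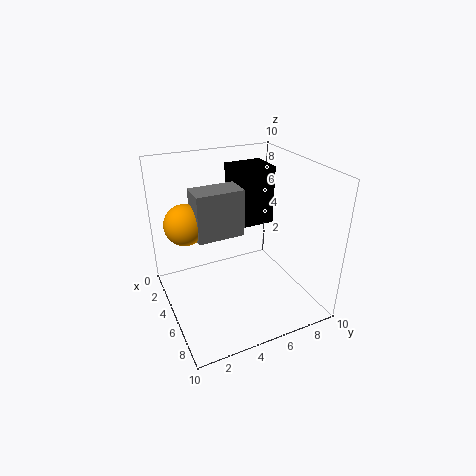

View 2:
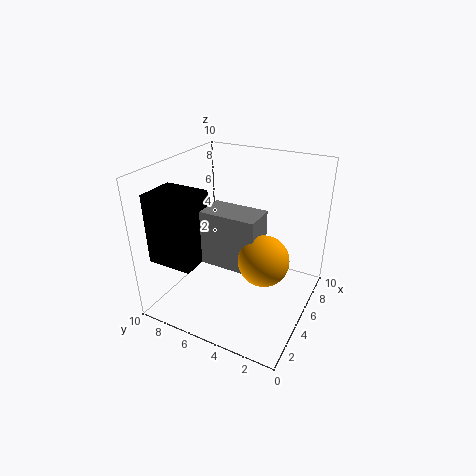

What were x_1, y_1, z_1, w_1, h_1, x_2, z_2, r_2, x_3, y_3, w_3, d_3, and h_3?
x_1 = 0.5; y_1 = 6; z_1 = 4.5; w_1 = 2.5; h_1 = 4.5; x_2 = 2.5; z_2 = 5.5; r_2 = 1.5; x_3 = 2; y_3 = 2.5; w_3 = 2; d_3 = 3.5; h_3 = 3.5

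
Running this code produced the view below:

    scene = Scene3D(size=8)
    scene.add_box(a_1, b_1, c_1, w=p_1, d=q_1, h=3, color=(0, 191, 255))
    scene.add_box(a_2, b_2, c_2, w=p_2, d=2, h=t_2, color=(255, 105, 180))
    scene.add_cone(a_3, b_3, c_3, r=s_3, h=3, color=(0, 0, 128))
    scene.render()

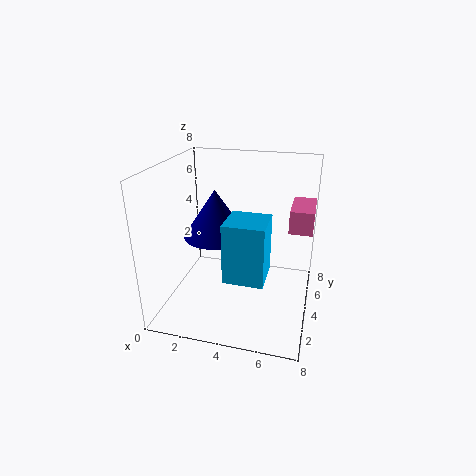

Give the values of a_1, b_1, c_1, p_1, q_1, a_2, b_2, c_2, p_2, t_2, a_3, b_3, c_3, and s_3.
a_1 = 4; b_1 = 1; c_1 = 3; p_1 = 2; q_1 = 2; a_2 = 7; b_2 = 1; c_2 = 6; p_2 = 1; t_2 = 1; a_3 = 2; b_3 = 6; c_3 = 3; s_3 = 2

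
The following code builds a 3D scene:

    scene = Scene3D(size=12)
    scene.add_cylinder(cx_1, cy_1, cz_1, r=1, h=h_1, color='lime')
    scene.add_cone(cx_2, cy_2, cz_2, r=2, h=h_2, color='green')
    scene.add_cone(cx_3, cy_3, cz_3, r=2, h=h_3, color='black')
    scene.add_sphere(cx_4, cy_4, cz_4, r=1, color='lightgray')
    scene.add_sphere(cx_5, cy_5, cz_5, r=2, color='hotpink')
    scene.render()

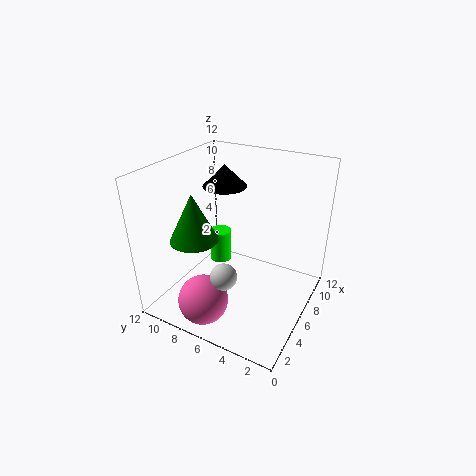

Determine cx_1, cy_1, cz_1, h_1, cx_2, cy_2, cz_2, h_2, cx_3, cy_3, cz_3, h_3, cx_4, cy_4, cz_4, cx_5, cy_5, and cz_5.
cx_1 = 8; cy_1 = 9; cz_1 = 2; h_1 = 3; cx_2 = 4; cy_2 = 9; cz_2 = 6; h_2 = 4; cx_3 = 9; cy_3 = 9; cz_3 = 9; h_3 = 2; cx_4 = 2; cy_4 = 5; cz_4 = 5; cx_5 = 2; cy_5 = 7; cz_5 = 2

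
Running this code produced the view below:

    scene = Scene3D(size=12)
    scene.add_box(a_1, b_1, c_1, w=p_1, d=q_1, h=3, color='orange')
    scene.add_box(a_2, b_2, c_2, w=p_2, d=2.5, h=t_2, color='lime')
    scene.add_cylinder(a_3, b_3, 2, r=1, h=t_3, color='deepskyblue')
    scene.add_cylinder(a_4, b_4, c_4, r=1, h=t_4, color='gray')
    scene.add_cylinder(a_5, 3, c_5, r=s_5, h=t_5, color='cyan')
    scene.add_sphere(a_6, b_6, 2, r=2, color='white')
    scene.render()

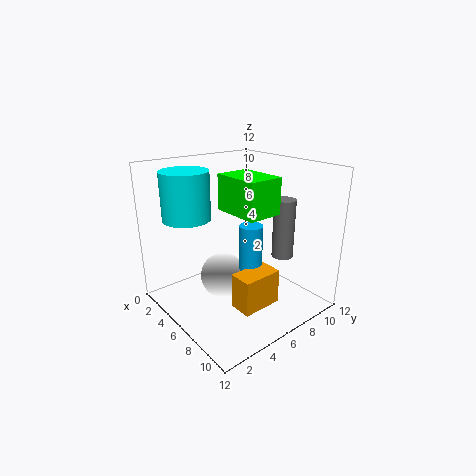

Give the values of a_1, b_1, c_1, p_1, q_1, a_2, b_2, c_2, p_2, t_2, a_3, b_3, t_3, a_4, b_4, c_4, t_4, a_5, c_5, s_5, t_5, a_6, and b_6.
a_1 = 7; b_1 = 4.5; c_1 = 0.5; p_1 = 2; q_1 = 3.5; a_2 = 7.5; b_2 = 3; c_2 = 9.5; p_2 = 3.5; t_2 = 2.5; a_3 = 6.5; b_3 = 7; t_3 = 5; a_4 = 6.5; b_4 = 11; c_4 = 3; t_4 = 5.5; a_5 = 3; c_5 = 7.5; s_5 = 2; t_5 = 4; a_6 = 4.5; b_6 = 5.5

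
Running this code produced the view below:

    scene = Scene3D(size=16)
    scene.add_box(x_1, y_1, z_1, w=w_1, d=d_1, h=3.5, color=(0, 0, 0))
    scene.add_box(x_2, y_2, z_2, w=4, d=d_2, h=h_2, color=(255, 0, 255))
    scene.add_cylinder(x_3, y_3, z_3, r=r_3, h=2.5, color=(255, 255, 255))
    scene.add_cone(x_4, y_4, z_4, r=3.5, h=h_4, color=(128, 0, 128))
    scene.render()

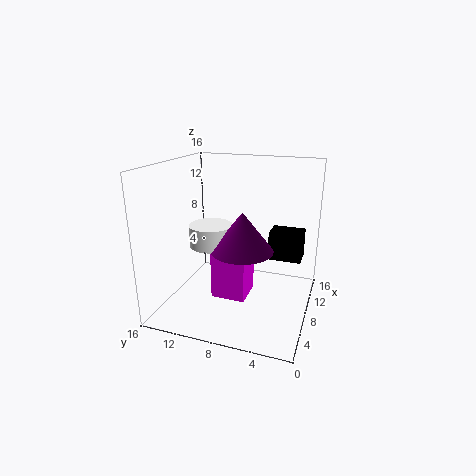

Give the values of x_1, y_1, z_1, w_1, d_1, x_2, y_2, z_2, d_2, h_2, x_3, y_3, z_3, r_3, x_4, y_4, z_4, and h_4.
x_1 = 12, y_1 = 1.5, z_1 = 4, w_1 = 3, d_1 = 4, x_2 = 7, y_2 = 7, z_2 = 0.5, d_2 = 4, h_2 = 7, x_3 = 8.5, y_3 = 11.5, z_3 = 6.5, r_3 = 2.5, x_4 = 8, y_4 = 7.5, z_4 = 6.5, h_4 = 4.5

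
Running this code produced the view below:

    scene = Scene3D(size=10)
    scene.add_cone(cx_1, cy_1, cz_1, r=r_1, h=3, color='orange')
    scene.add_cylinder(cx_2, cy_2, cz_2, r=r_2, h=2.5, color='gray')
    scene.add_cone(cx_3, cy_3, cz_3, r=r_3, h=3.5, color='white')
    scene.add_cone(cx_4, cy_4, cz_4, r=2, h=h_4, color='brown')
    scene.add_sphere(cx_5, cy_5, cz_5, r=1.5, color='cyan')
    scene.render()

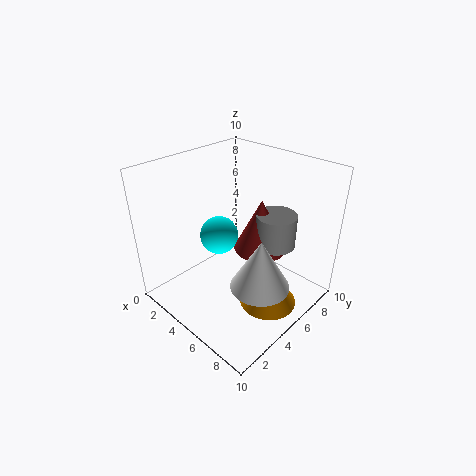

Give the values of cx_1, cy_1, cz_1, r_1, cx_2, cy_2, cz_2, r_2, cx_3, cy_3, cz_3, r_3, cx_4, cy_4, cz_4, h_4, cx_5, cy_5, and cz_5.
cx_1 = 7.5, cy_1 = 5.5, cz_1 = 0.5, r_1 = 2, cx_2 = 6, cy_2 = 8, cz_2 = 3.5, r_2 = 1.5, cx_3 = 7.5, cy_3 = 4.5, cz_3 = 2.5, r_3 = 2, cx_4 = 5, cy_4 = 7.5, cz_4 = 3, h_4 = 4, cx_5 = 2, cy_5 = 6, cz_5 = 3.5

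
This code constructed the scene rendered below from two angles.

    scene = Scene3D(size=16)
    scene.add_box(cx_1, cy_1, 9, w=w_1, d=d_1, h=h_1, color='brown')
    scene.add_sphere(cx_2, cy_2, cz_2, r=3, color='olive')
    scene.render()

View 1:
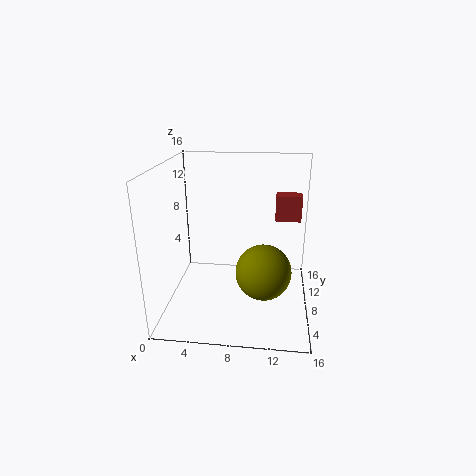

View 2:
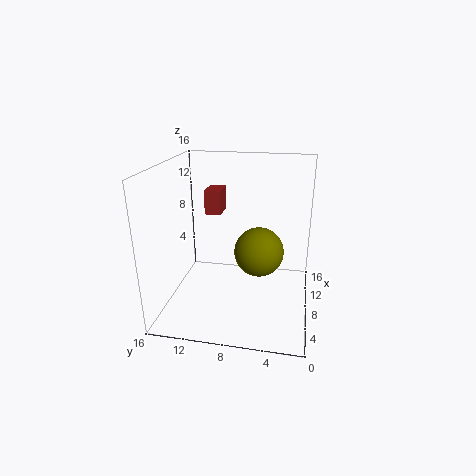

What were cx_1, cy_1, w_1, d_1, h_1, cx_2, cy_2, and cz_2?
cx_1 = 12, cy_1 = 11, w_1 = 3, d_1 = 2, h_1 = 3, cx_2 = 11, cy_2 = 6, cz_2 = 5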